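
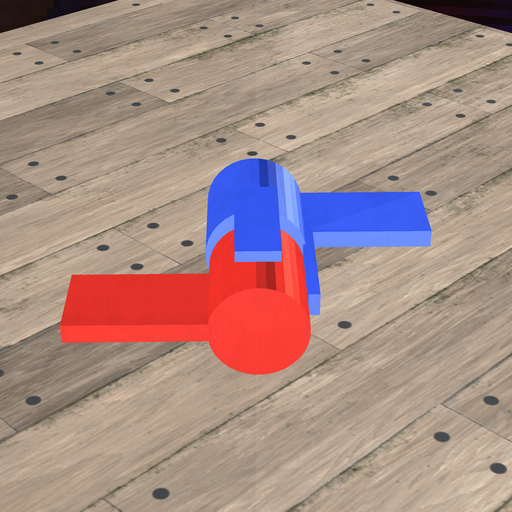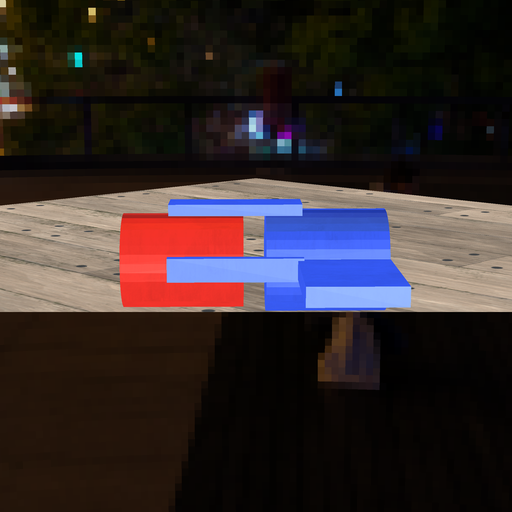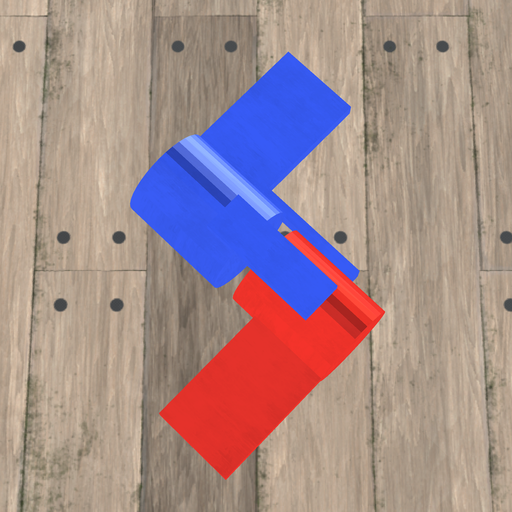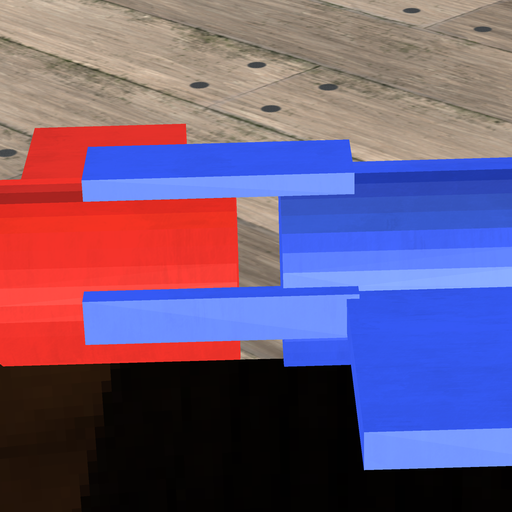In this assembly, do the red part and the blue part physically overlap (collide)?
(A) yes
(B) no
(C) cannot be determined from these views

(B) no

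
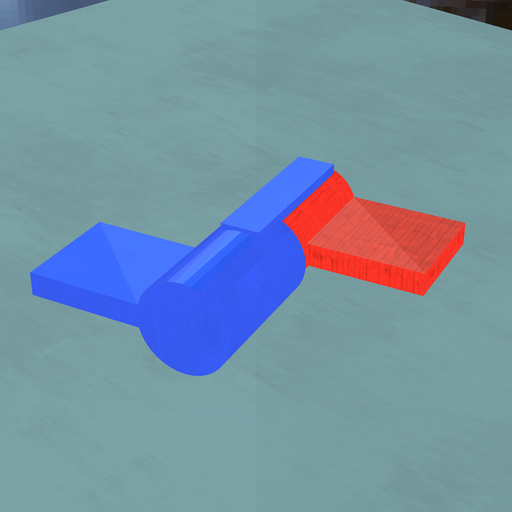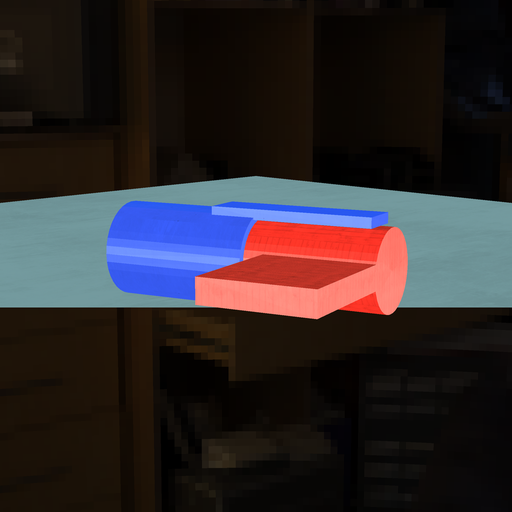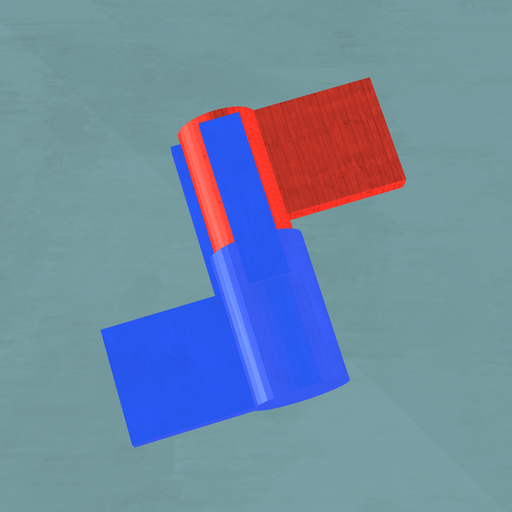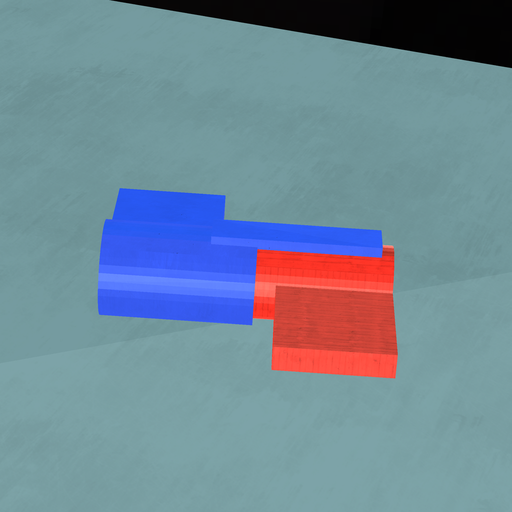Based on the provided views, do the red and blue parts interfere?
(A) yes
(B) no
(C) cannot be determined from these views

(A) yes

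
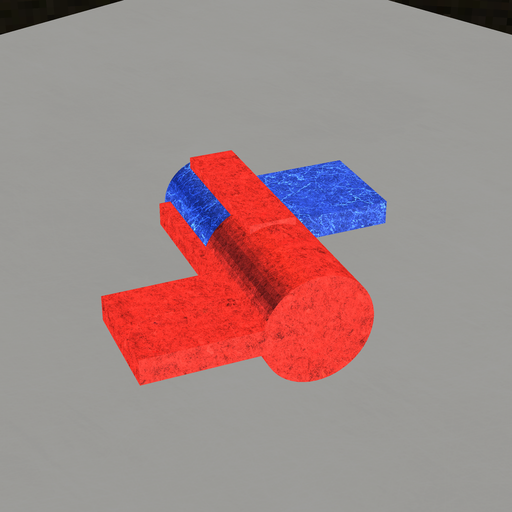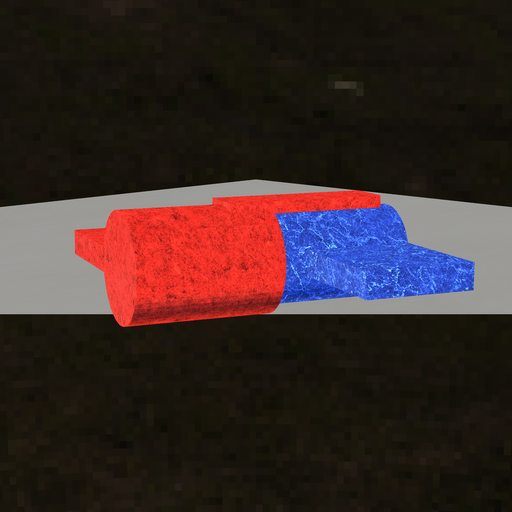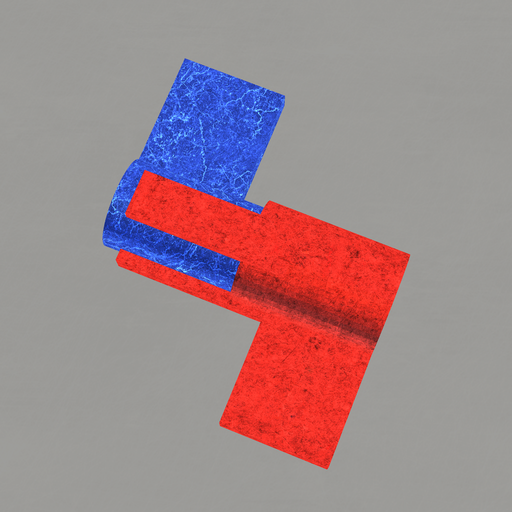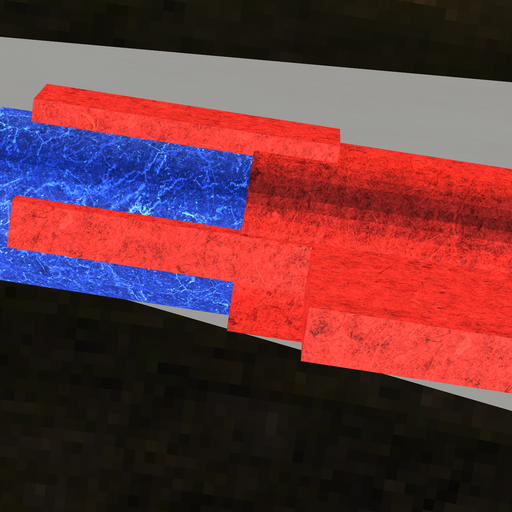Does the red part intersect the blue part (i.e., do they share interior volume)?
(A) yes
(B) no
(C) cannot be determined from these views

(A) yes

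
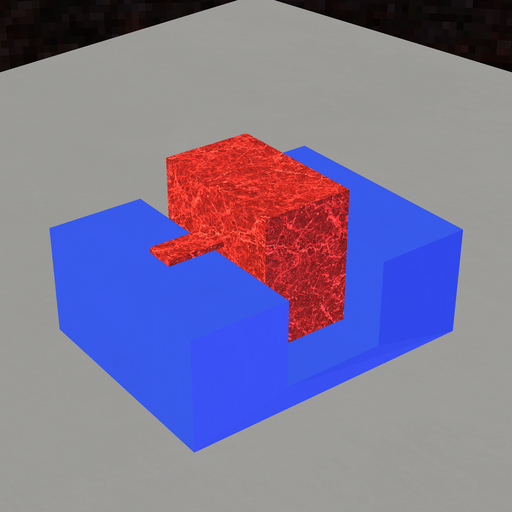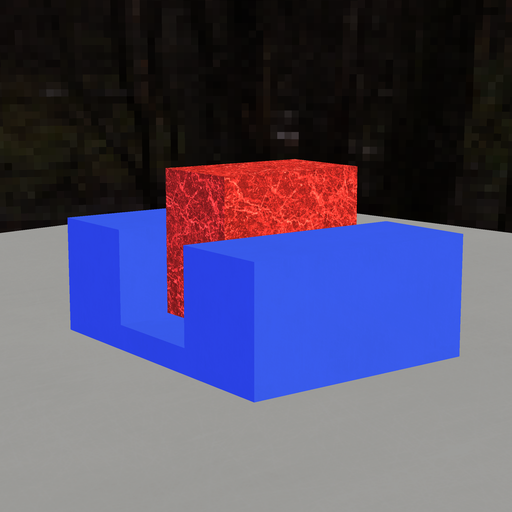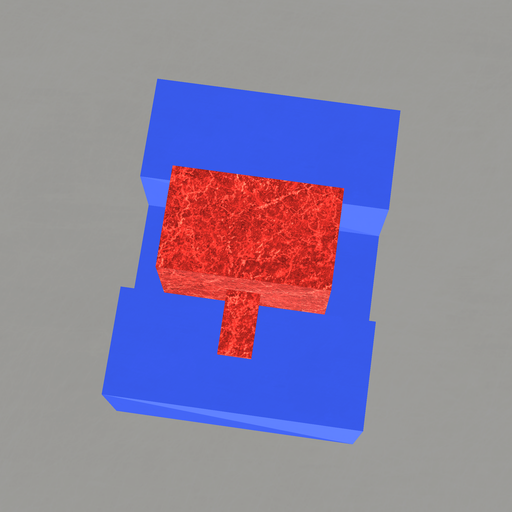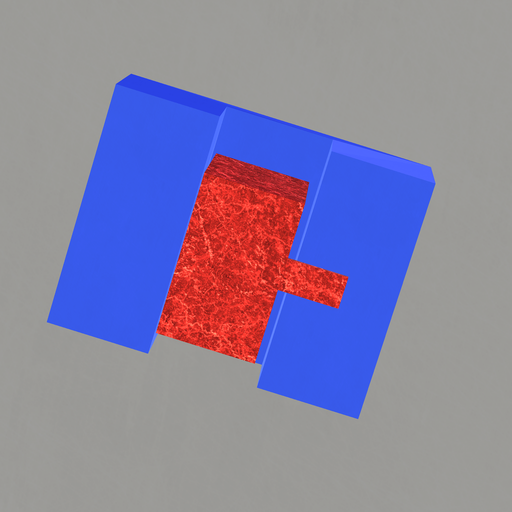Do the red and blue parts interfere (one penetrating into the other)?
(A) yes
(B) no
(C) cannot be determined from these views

(B) no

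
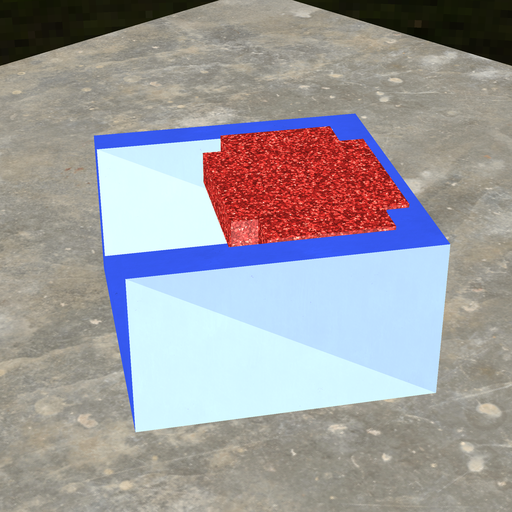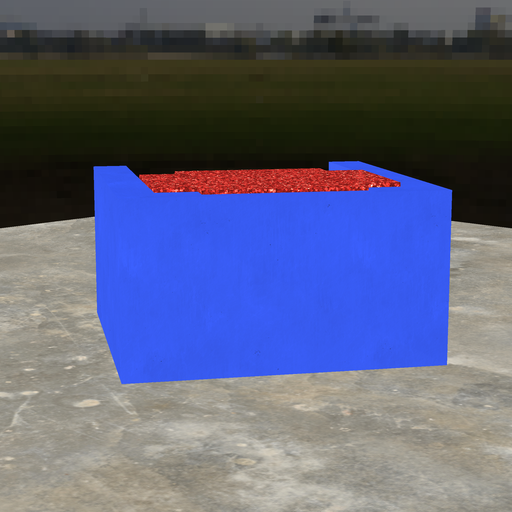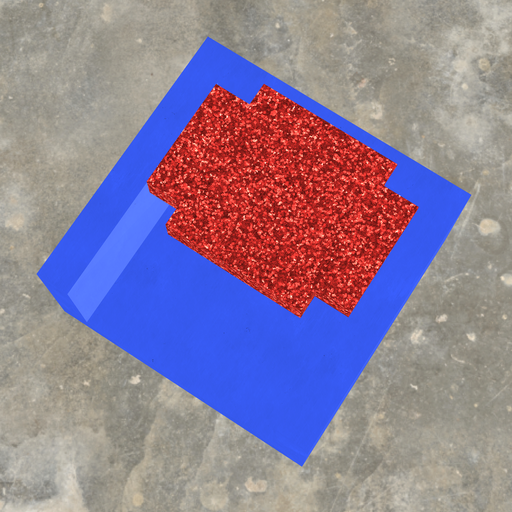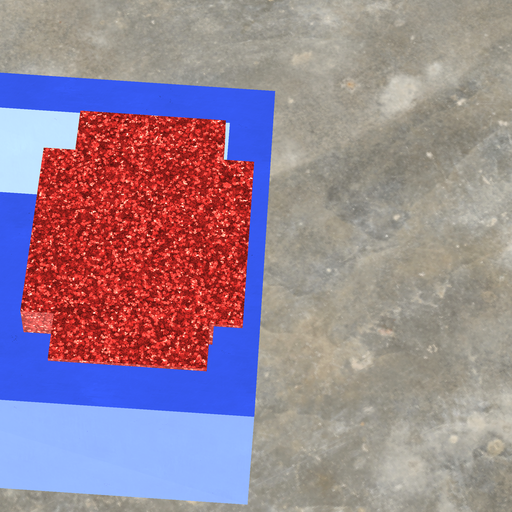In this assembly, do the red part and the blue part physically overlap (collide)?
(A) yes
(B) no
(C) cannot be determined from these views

(A) yes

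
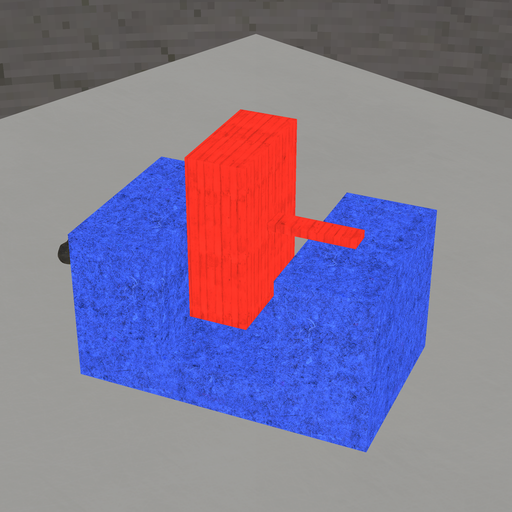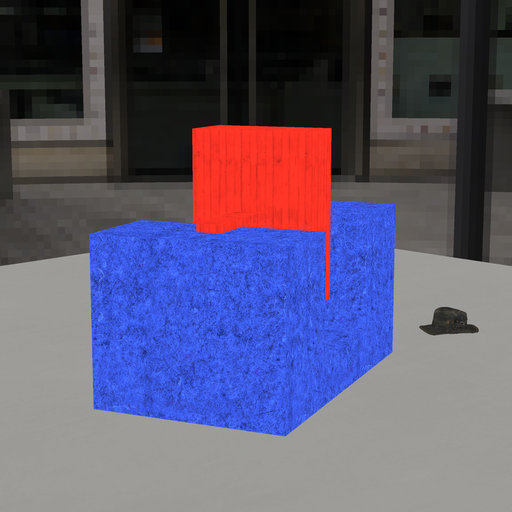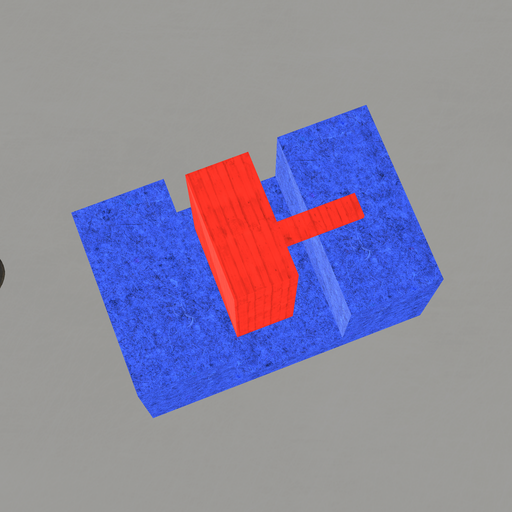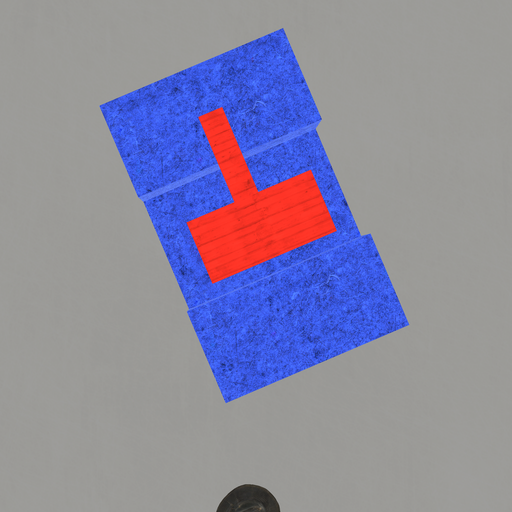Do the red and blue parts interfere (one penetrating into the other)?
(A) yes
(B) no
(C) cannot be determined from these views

(B) no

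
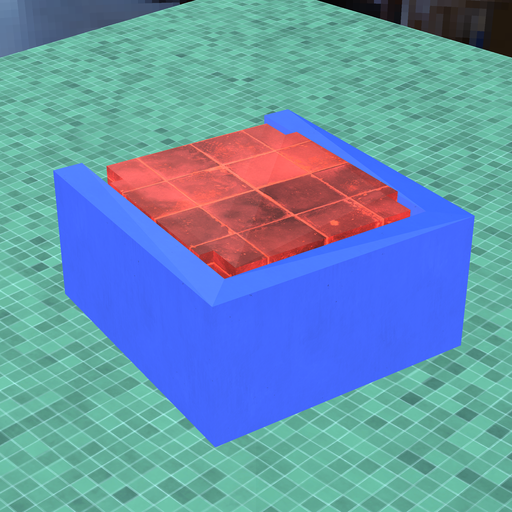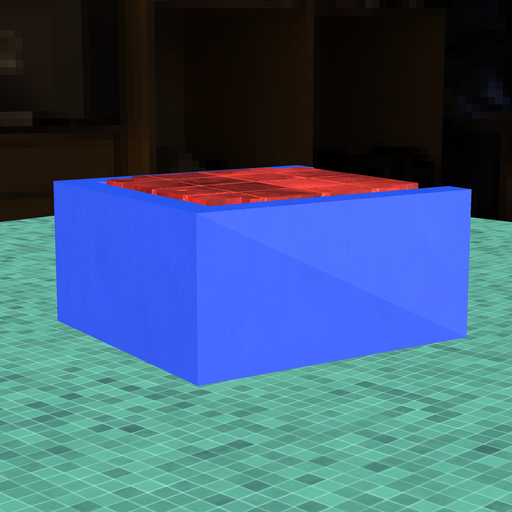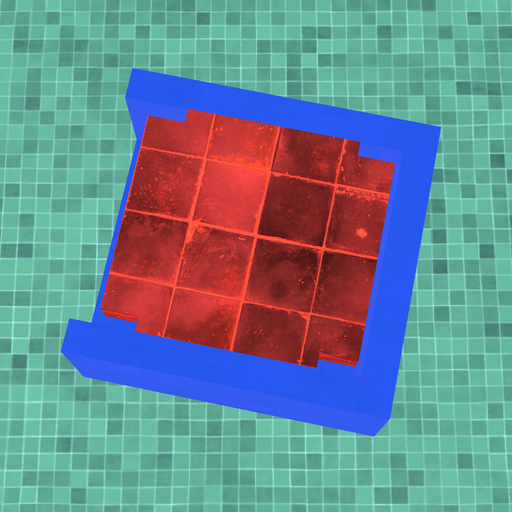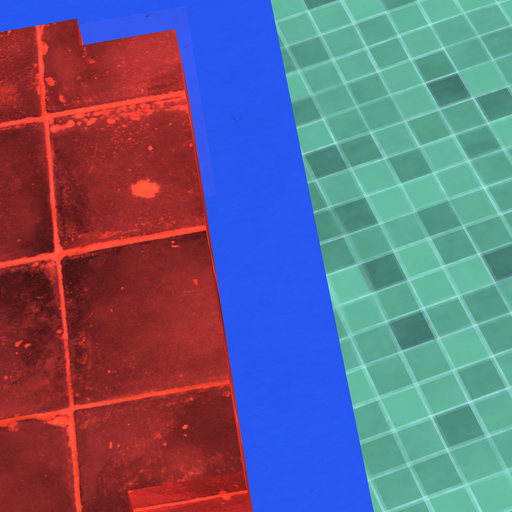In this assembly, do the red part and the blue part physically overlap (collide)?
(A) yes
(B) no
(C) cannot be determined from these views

(B) no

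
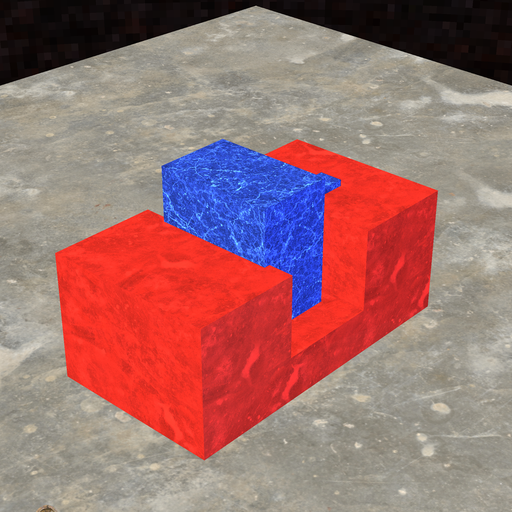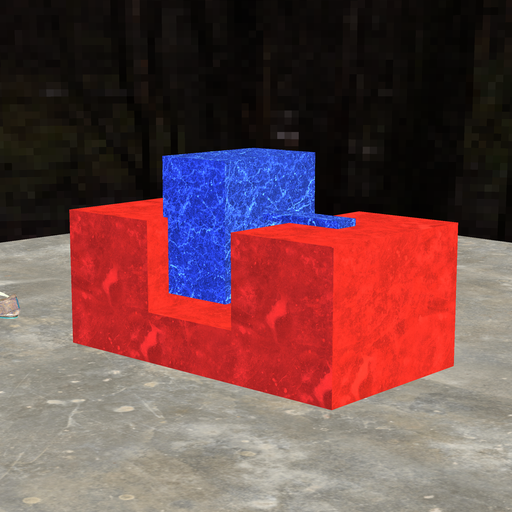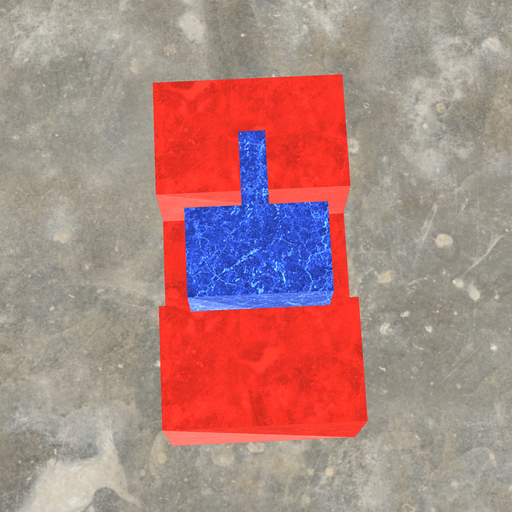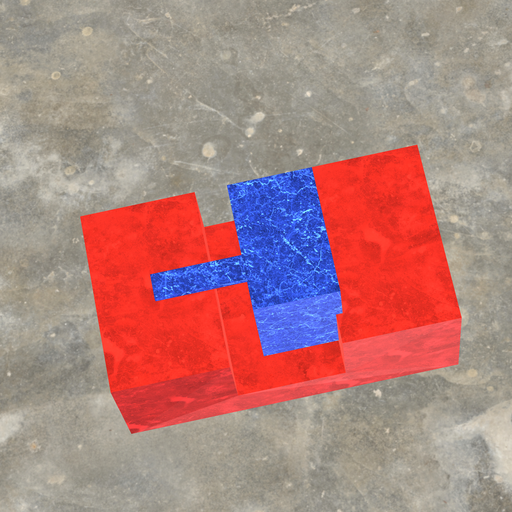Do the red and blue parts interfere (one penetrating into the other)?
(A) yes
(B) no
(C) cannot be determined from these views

(A) yes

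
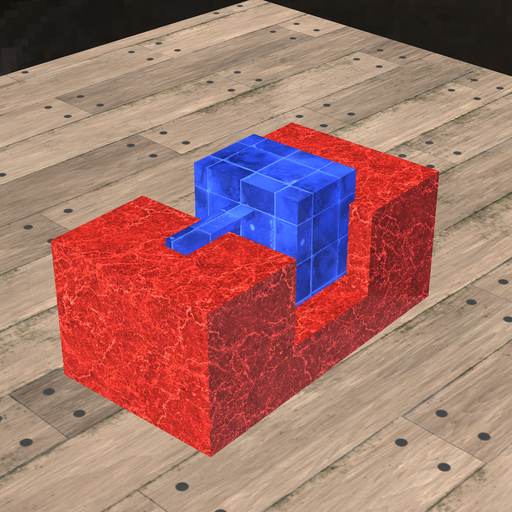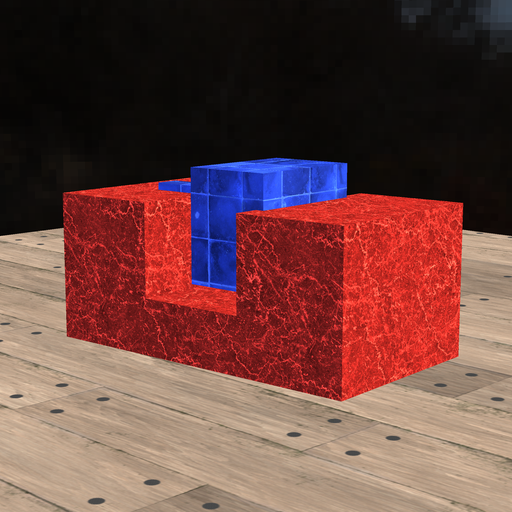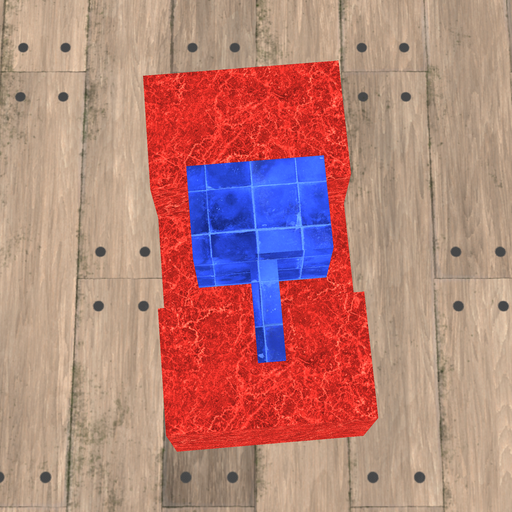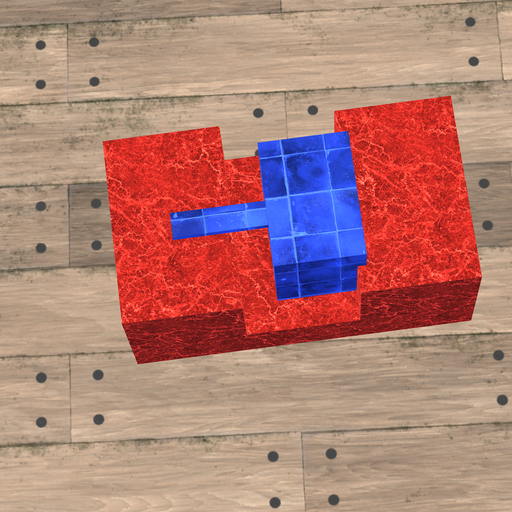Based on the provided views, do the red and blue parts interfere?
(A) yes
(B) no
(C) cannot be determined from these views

(A) yes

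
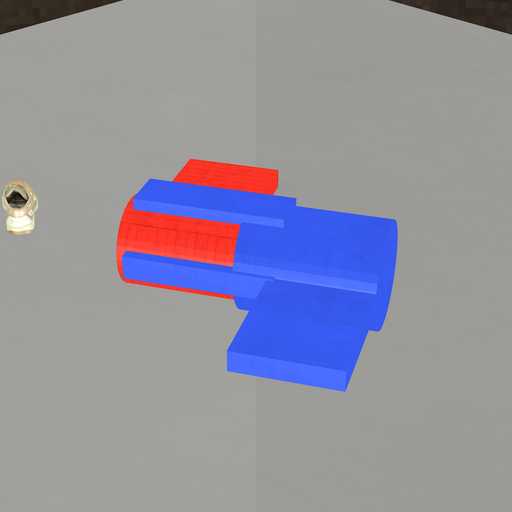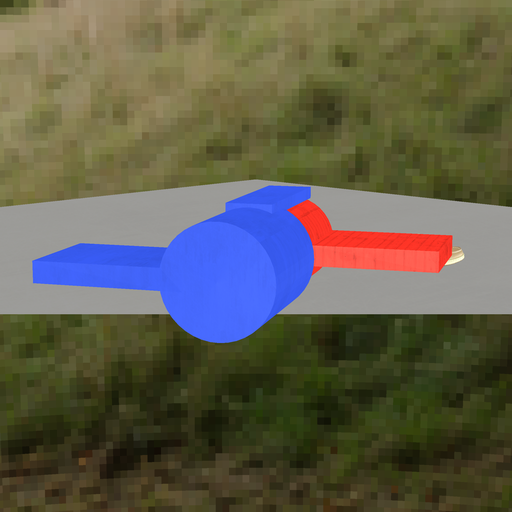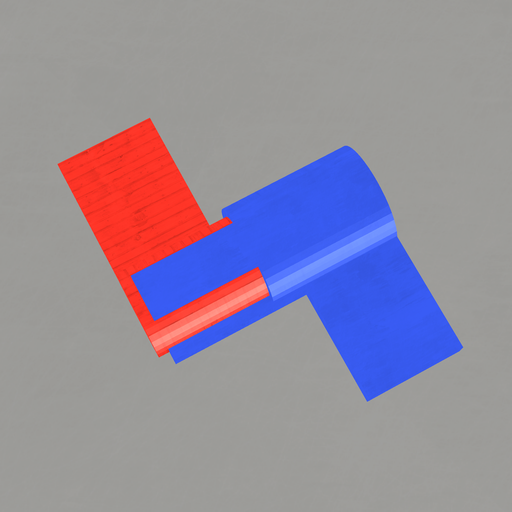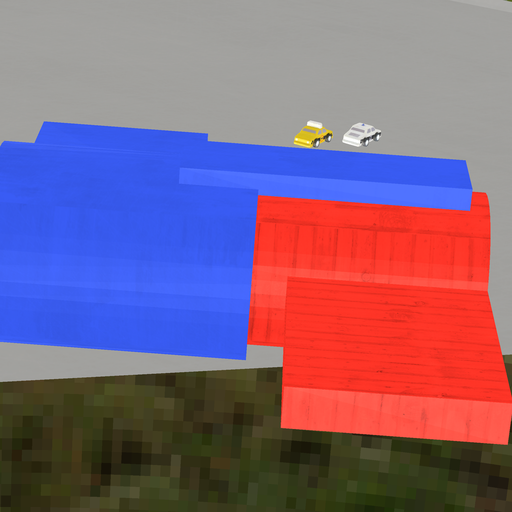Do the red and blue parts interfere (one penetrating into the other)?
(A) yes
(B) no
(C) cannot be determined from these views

(A) yes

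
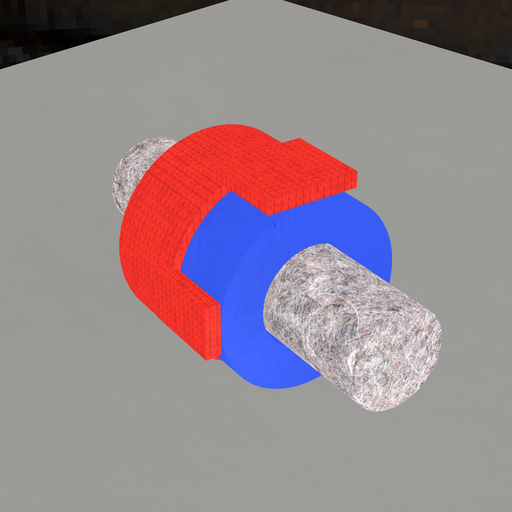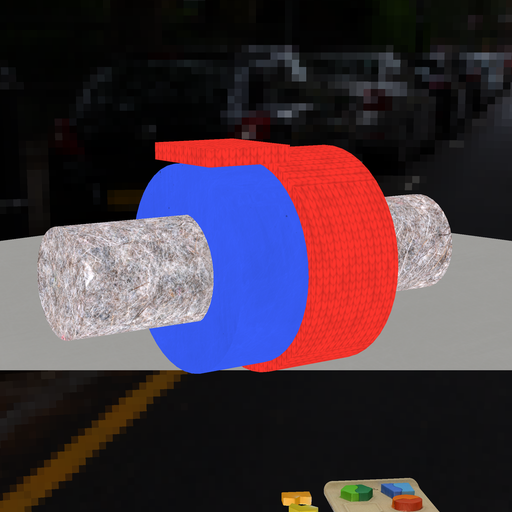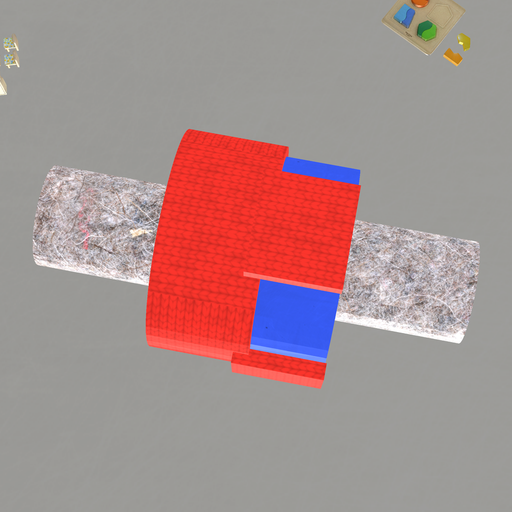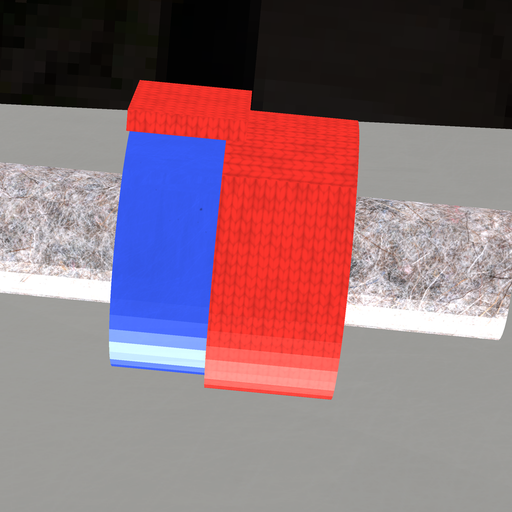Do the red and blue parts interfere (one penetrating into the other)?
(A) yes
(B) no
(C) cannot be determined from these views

(A) yes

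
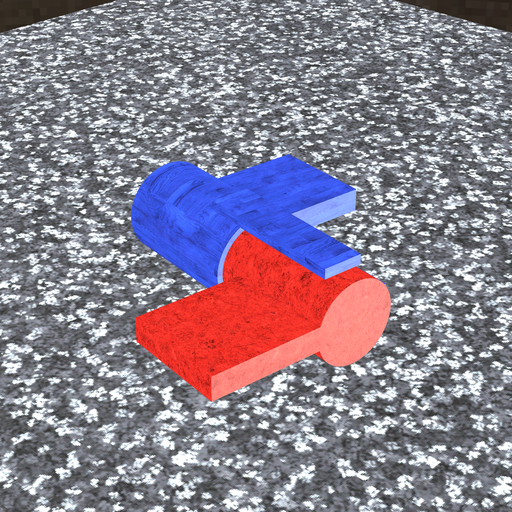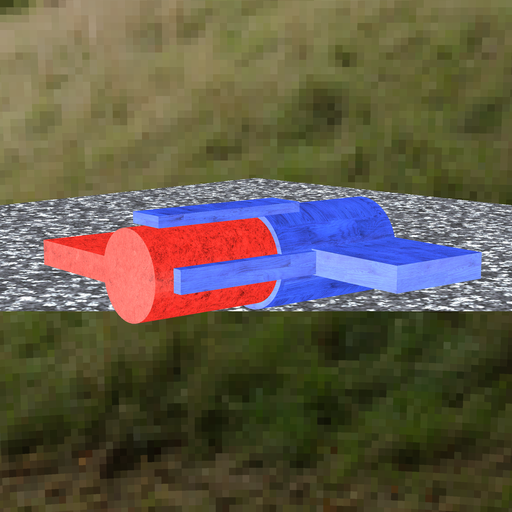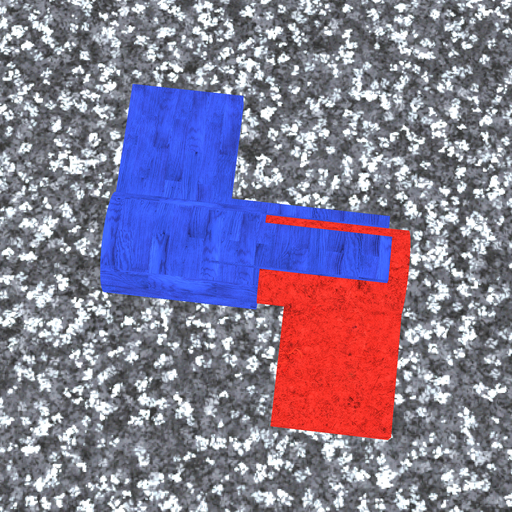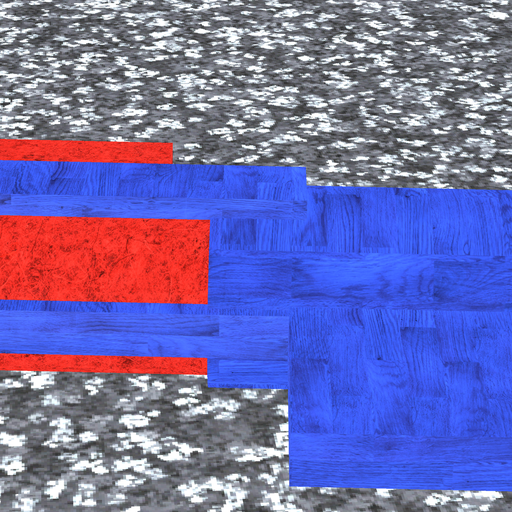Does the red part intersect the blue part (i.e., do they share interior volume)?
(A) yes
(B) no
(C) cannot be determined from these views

(A) yes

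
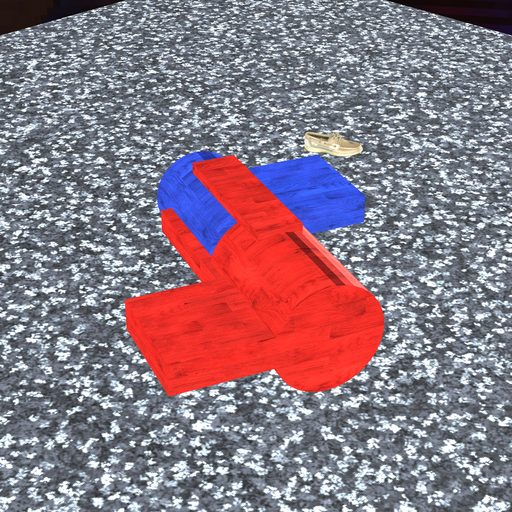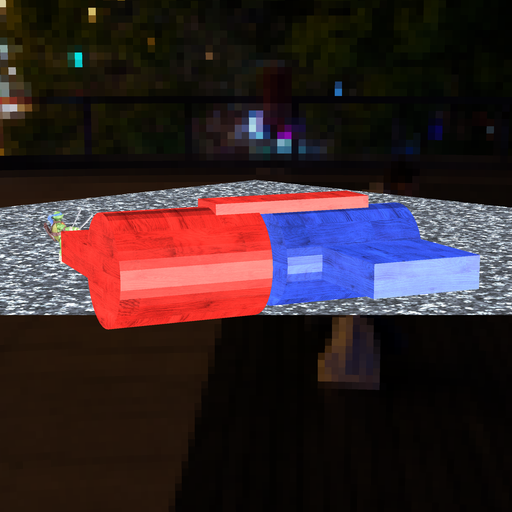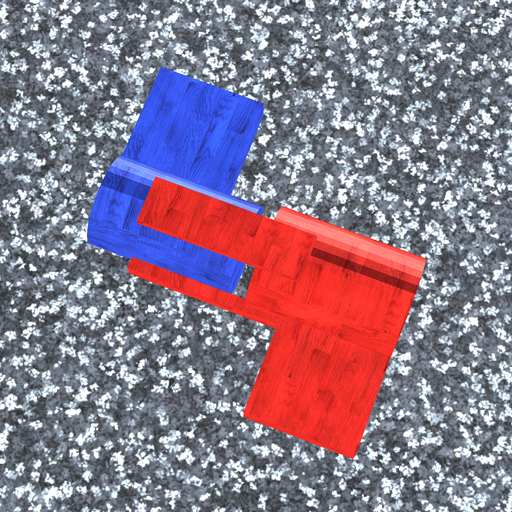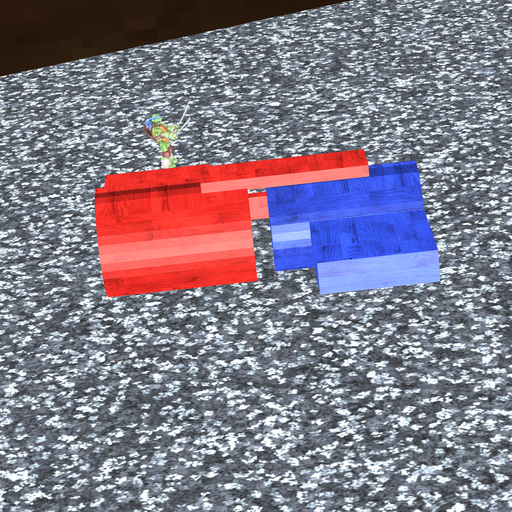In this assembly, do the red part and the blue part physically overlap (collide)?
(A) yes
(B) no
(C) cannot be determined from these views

(B) no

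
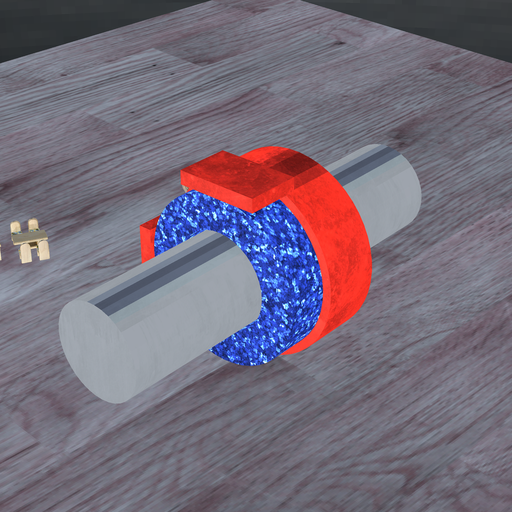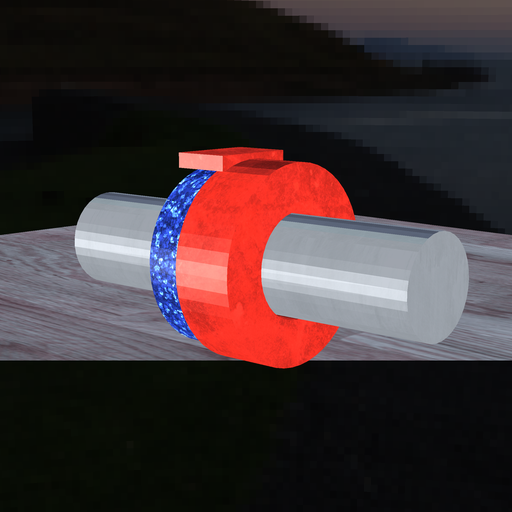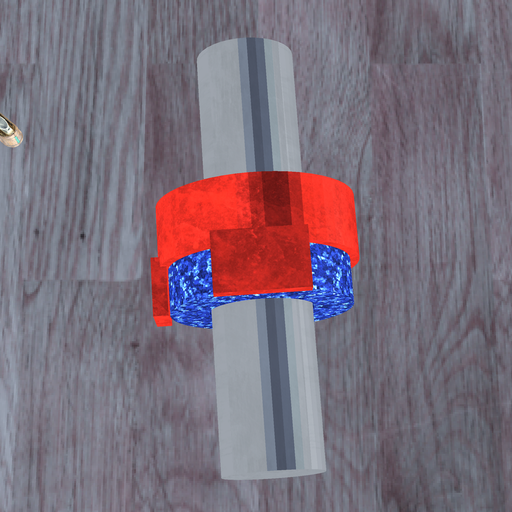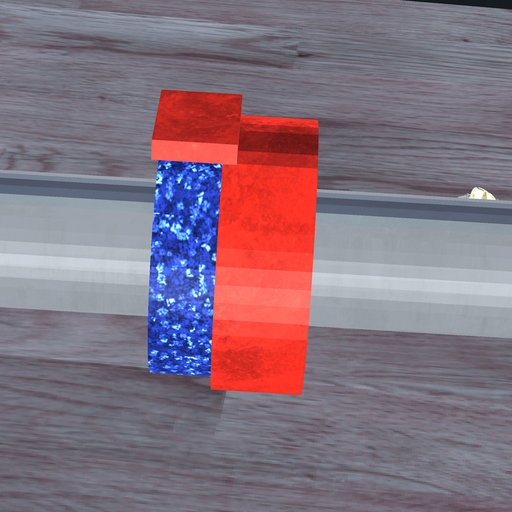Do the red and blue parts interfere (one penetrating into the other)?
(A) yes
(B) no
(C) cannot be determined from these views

(A) yes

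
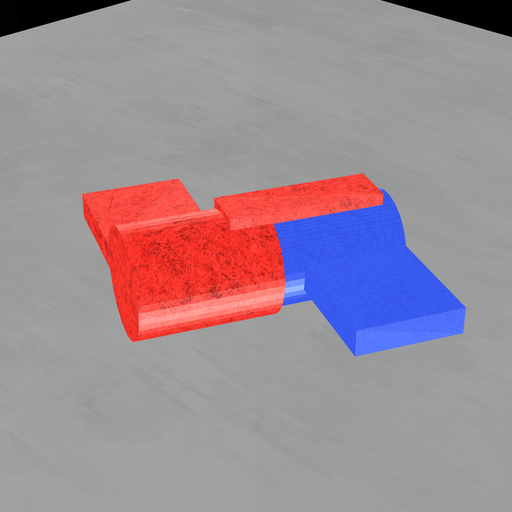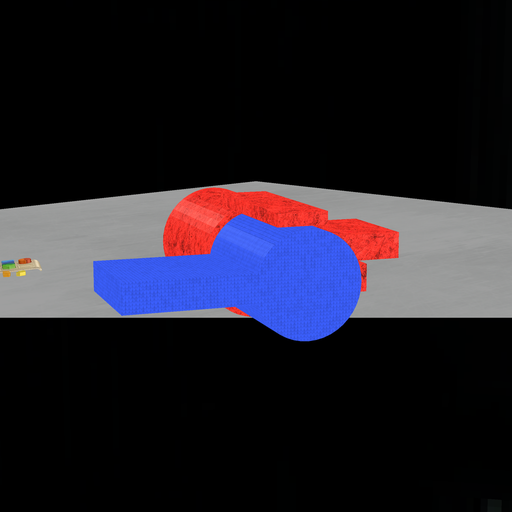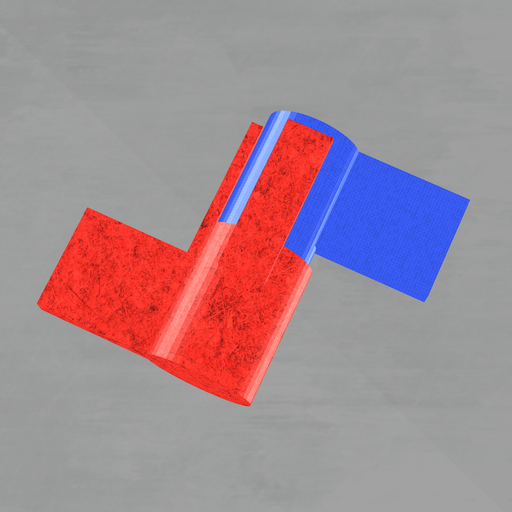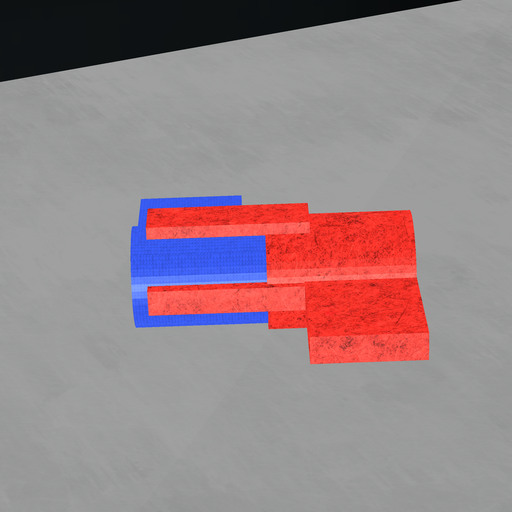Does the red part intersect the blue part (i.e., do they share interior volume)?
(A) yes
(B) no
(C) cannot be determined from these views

(A) yes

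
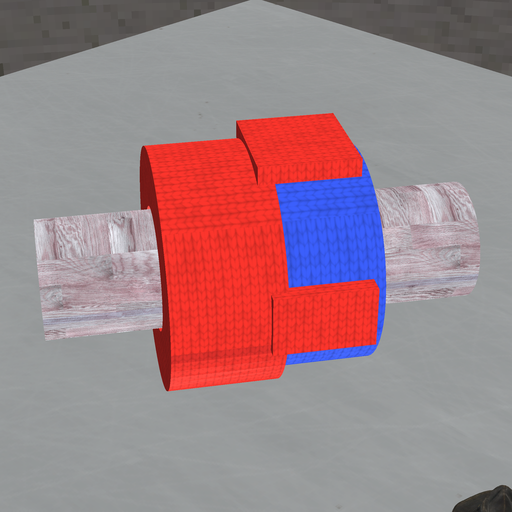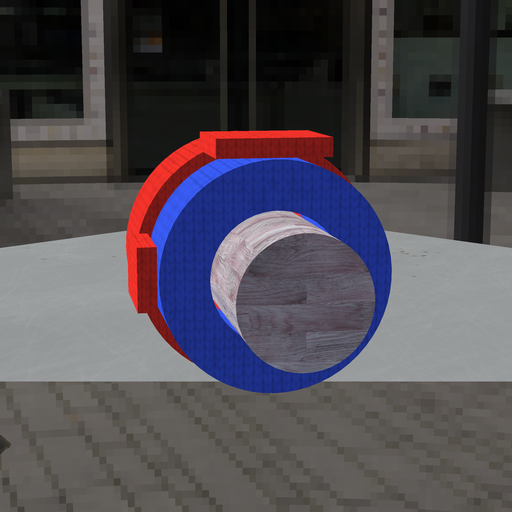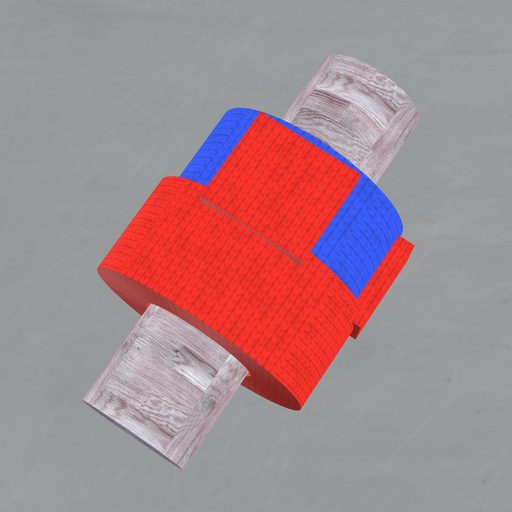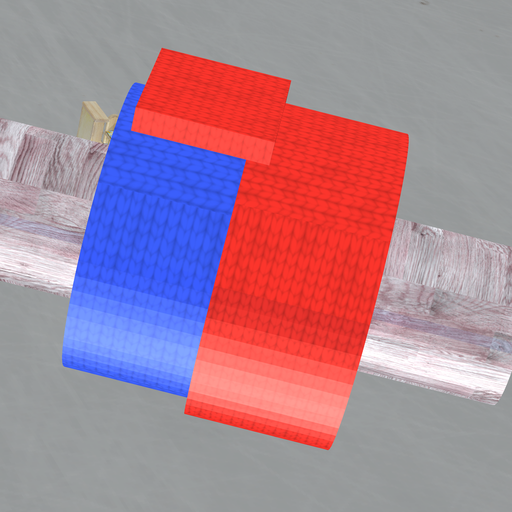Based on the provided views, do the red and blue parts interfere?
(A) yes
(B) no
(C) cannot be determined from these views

(A) yes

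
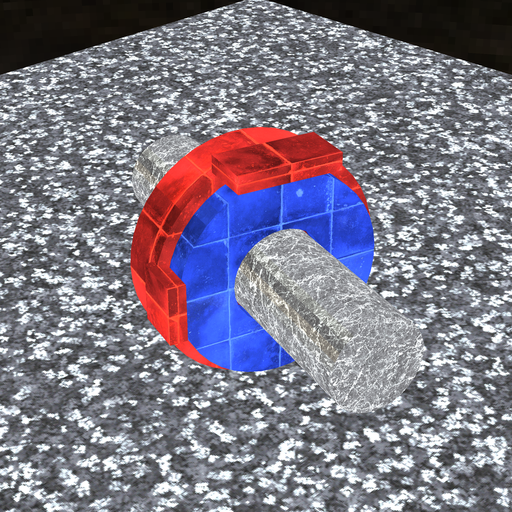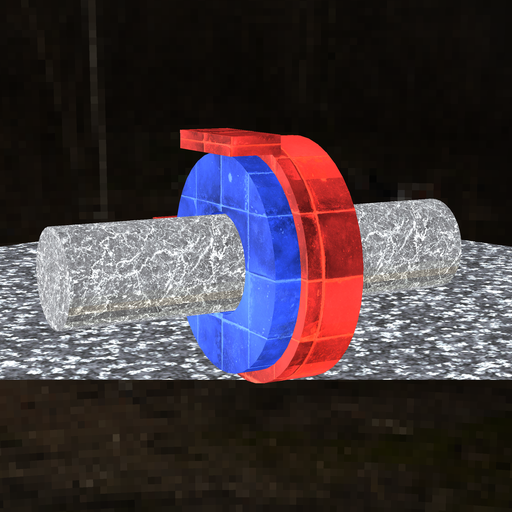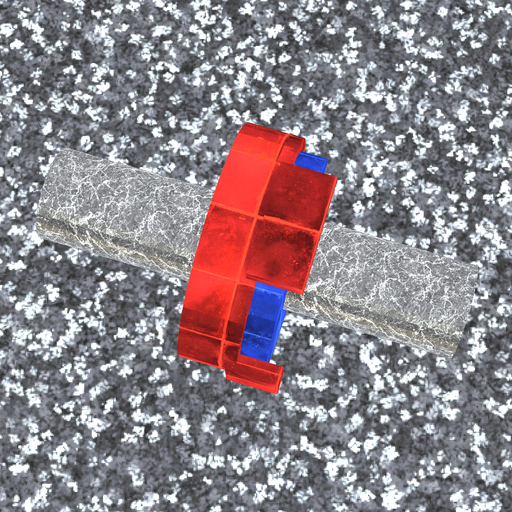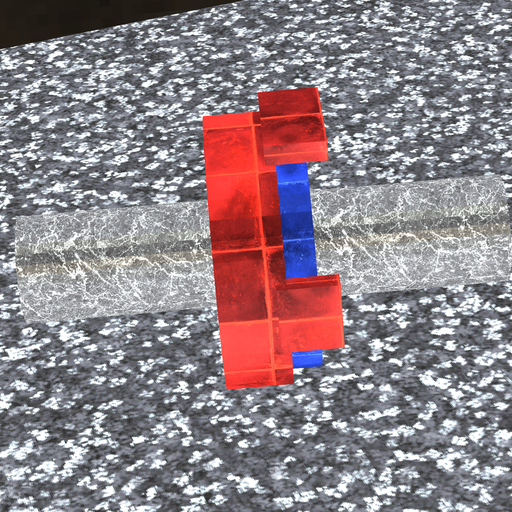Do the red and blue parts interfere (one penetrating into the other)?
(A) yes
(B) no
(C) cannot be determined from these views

(A) yes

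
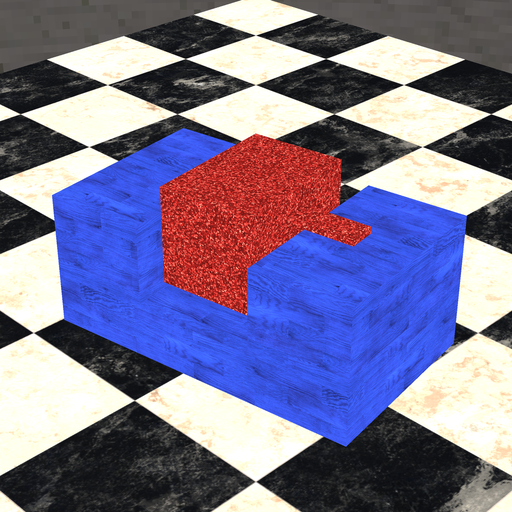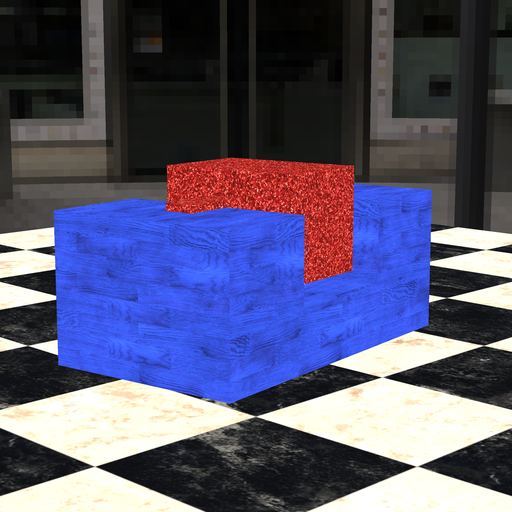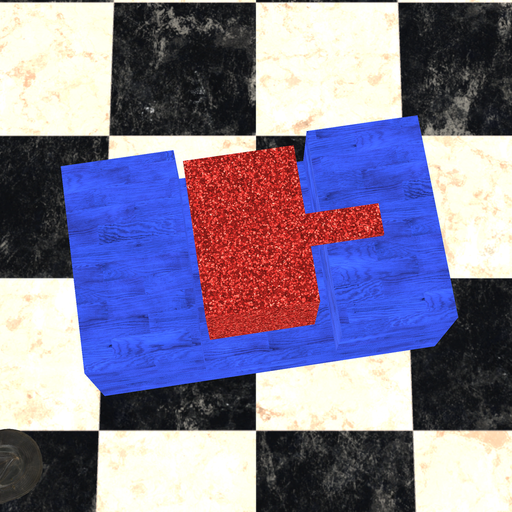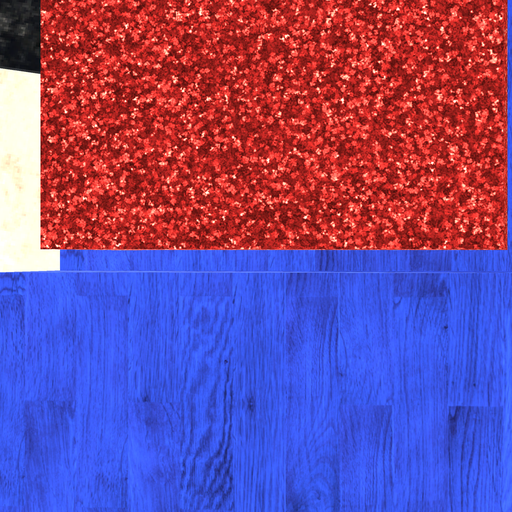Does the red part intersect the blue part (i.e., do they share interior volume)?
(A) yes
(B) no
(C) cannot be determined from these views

(B) no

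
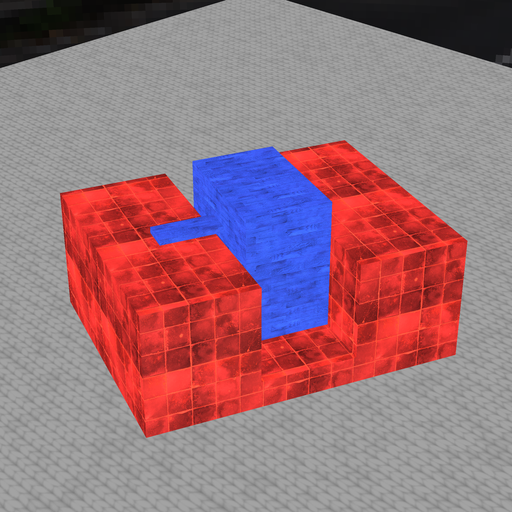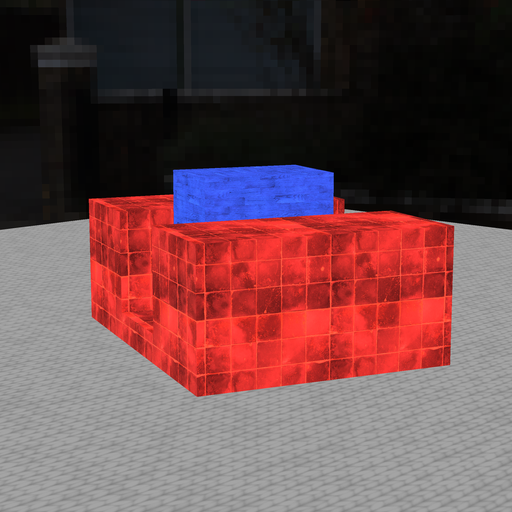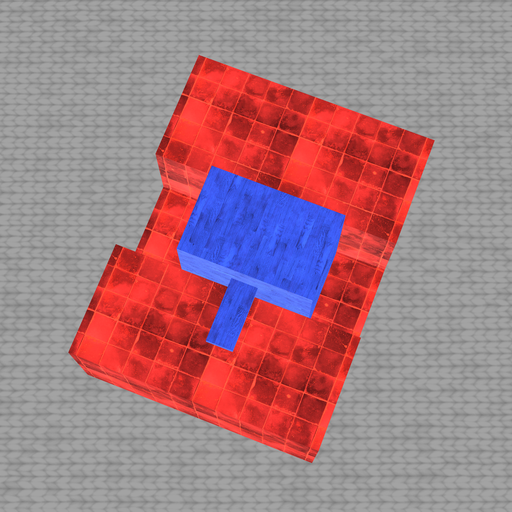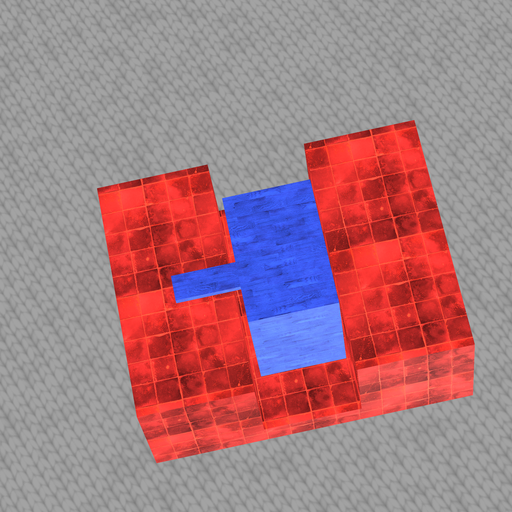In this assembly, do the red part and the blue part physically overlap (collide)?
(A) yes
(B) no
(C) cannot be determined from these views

(B) no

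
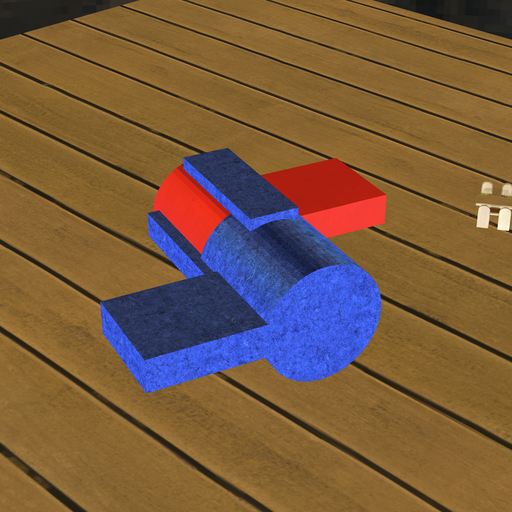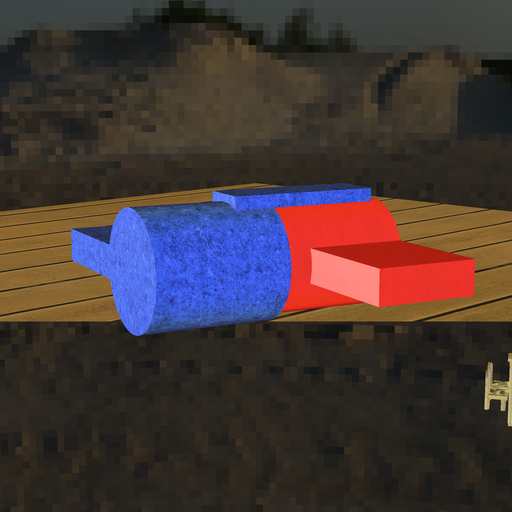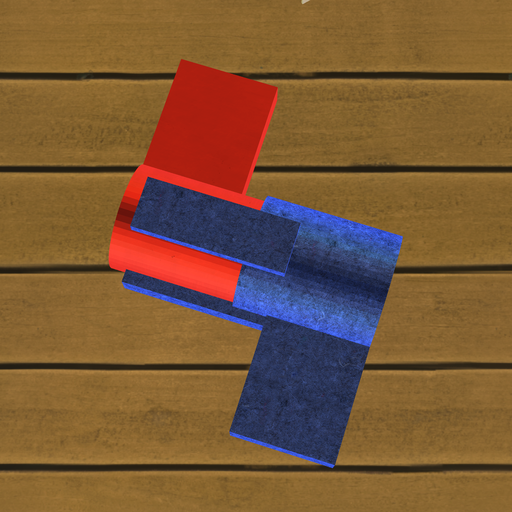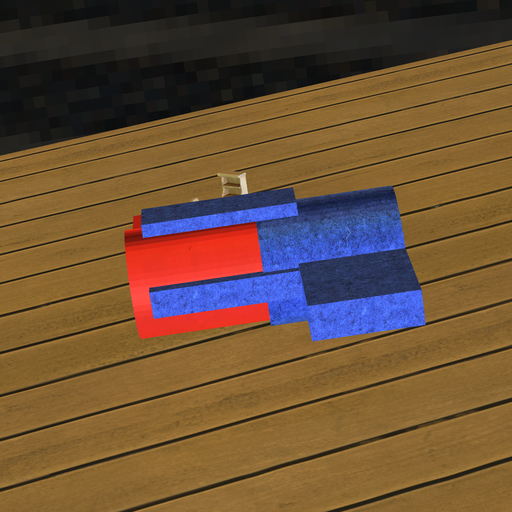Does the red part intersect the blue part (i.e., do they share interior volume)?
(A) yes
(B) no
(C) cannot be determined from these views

(A) yes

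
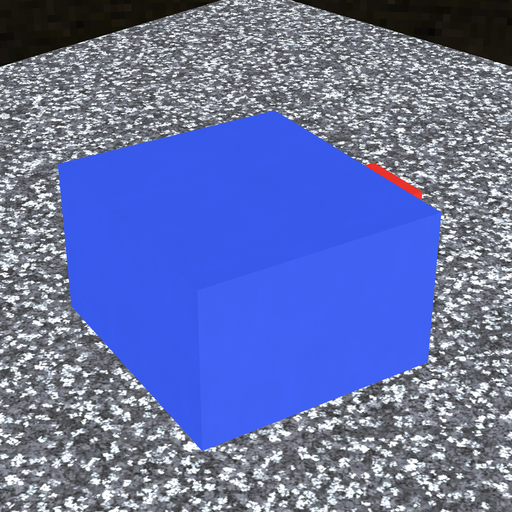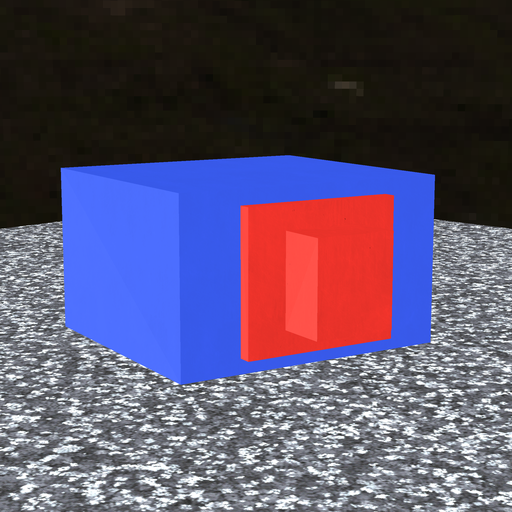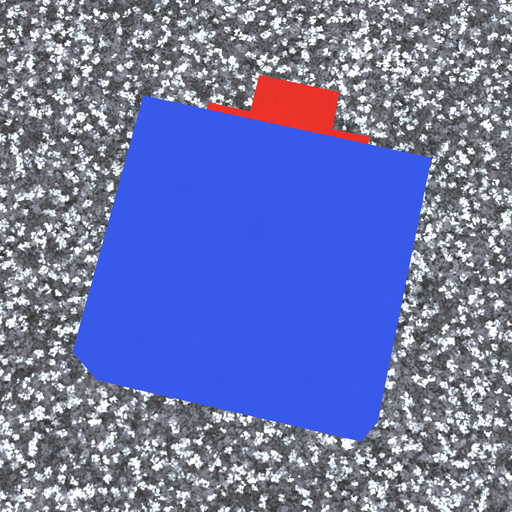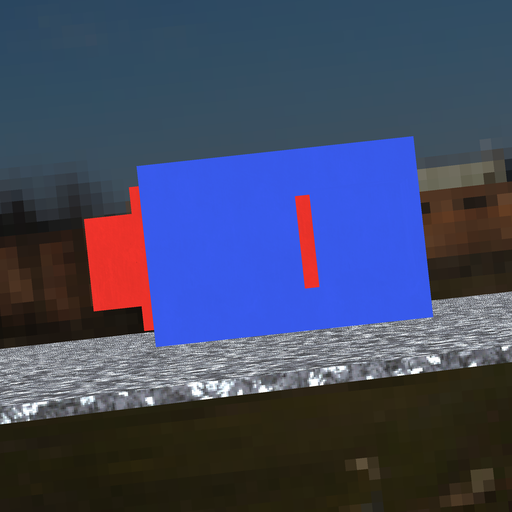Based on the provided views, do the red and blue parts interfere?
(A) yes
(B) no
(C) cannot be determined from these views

(B) no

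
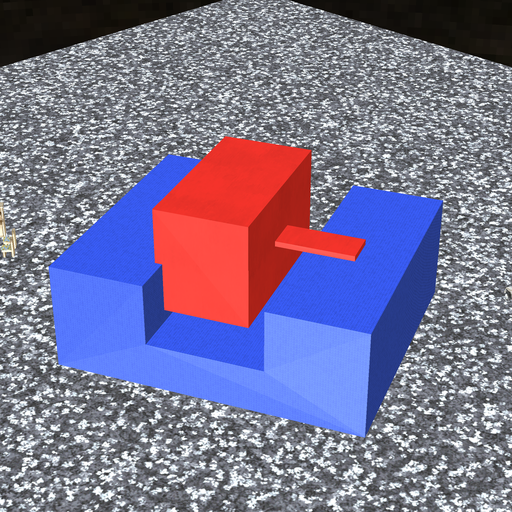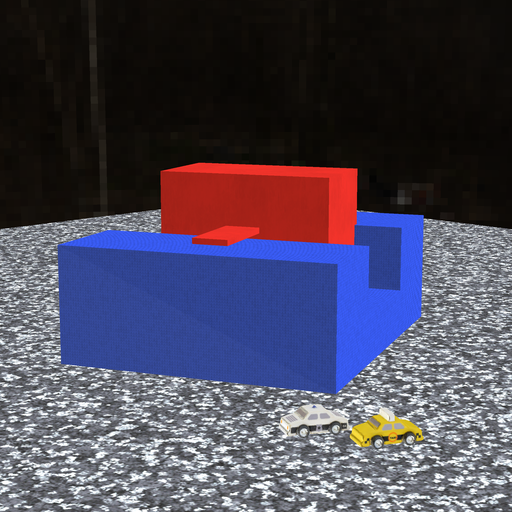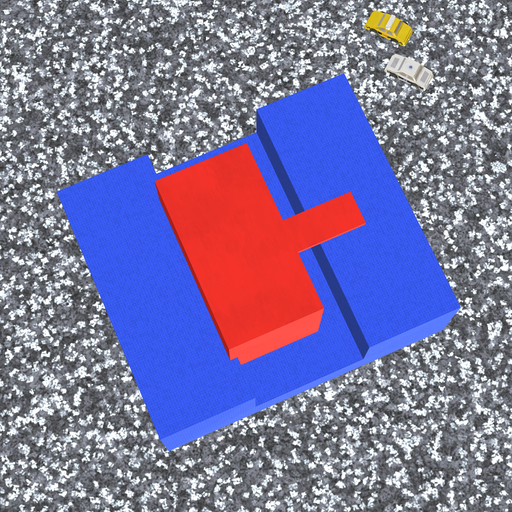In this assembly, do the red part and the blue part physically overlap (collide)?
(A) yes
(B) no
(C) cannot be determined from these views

(A) yes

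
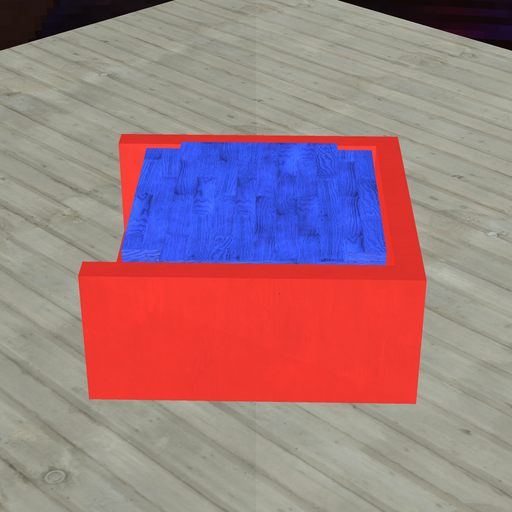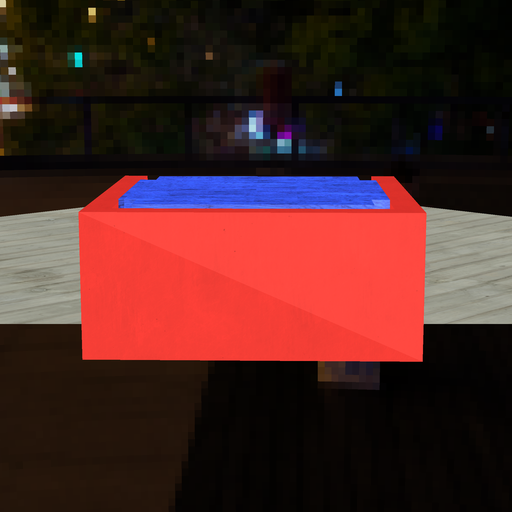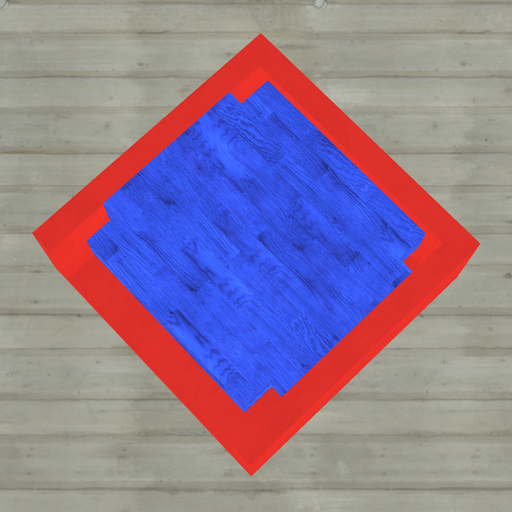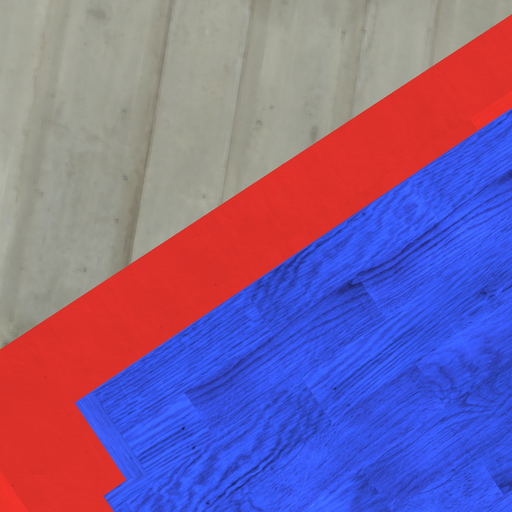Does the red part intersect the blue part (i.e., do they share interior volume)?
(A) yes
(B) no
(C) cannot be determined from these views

(B) no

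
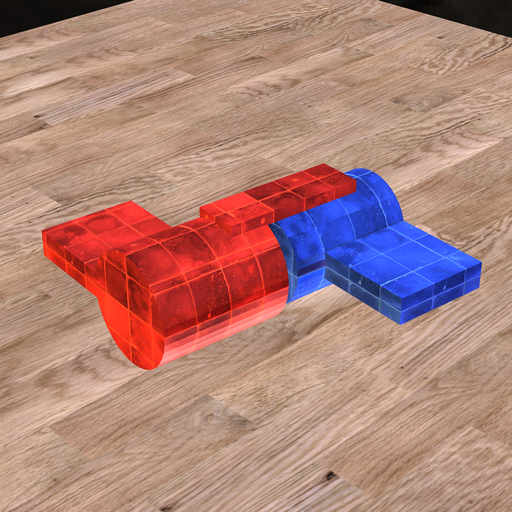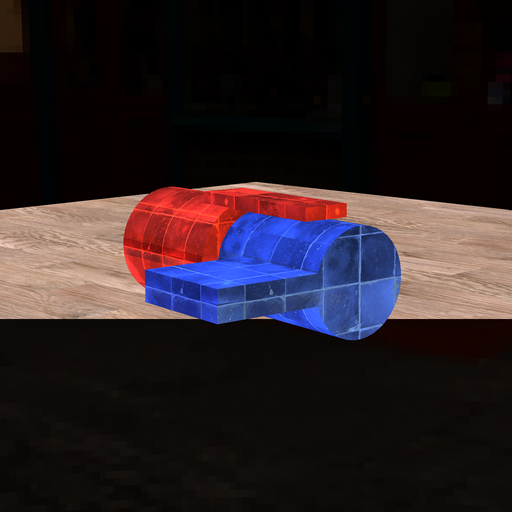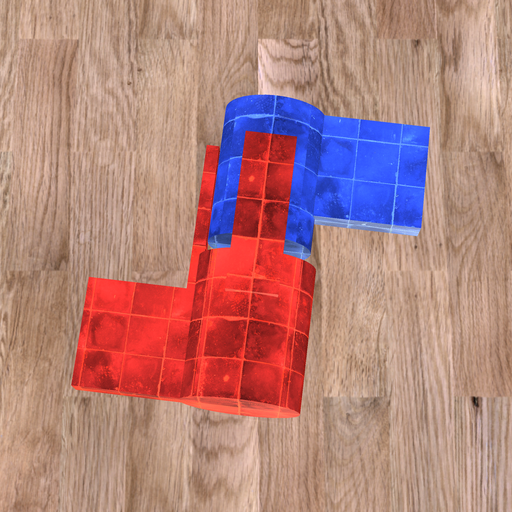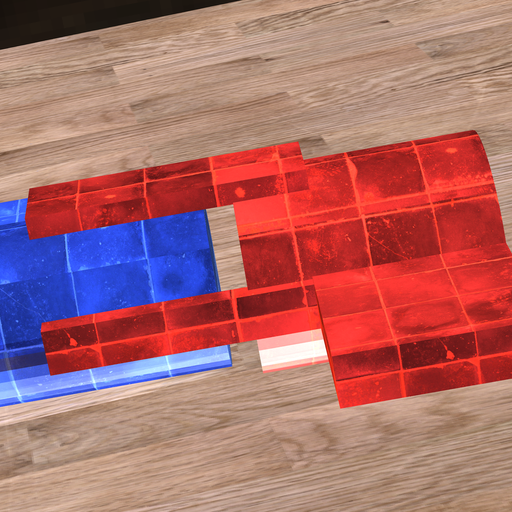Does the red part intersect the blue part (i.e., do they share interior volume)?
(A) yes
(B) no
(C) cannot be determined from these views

(B) no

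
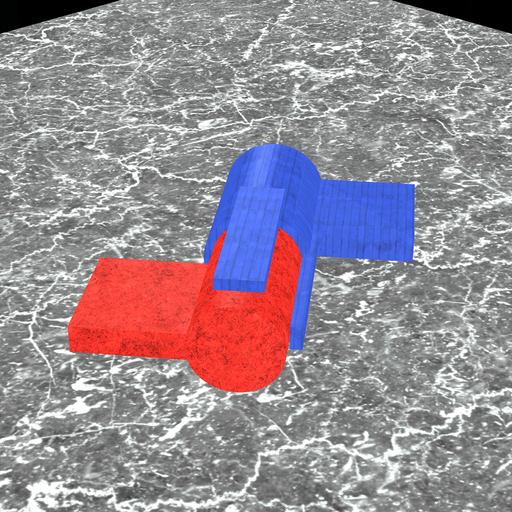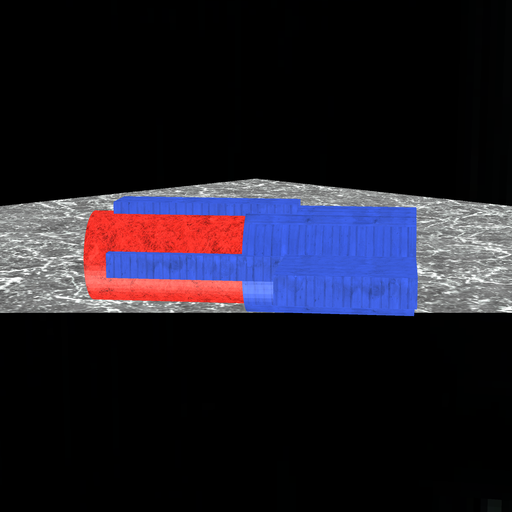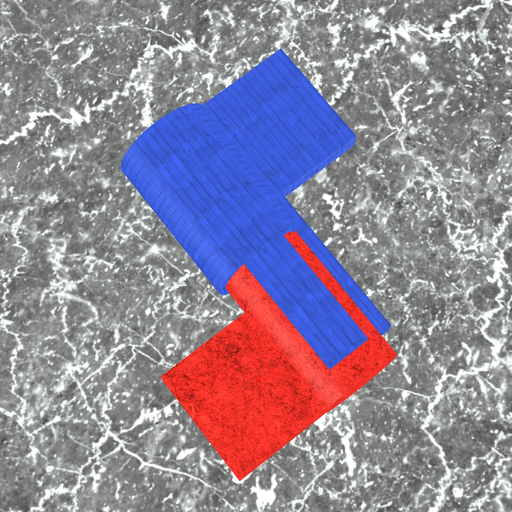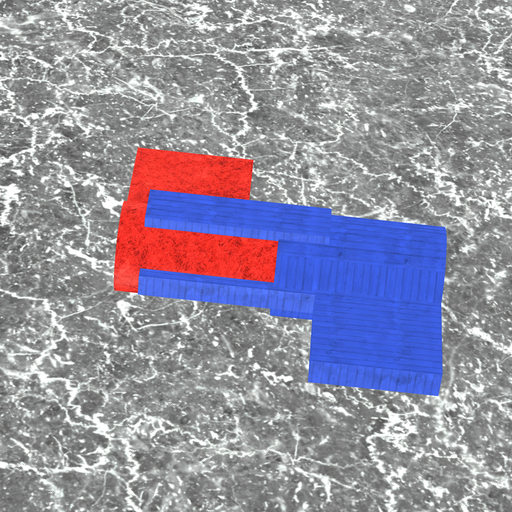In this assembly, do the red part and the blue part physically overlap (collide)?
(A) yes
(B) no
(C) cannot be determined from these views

(A) yes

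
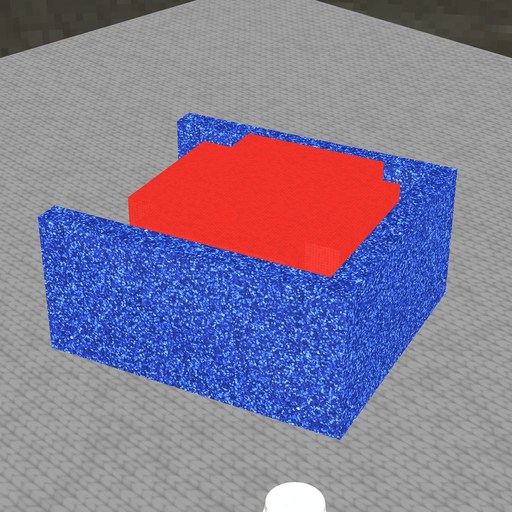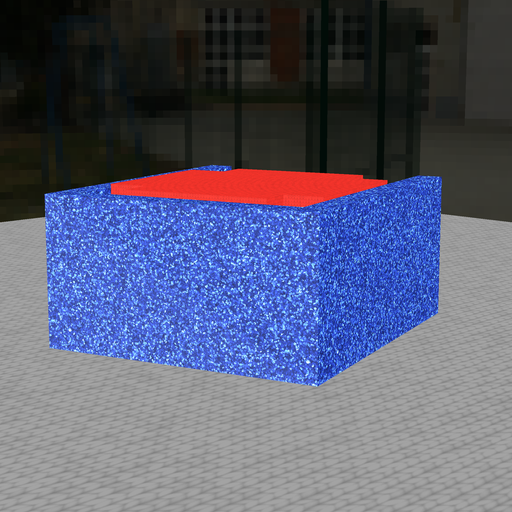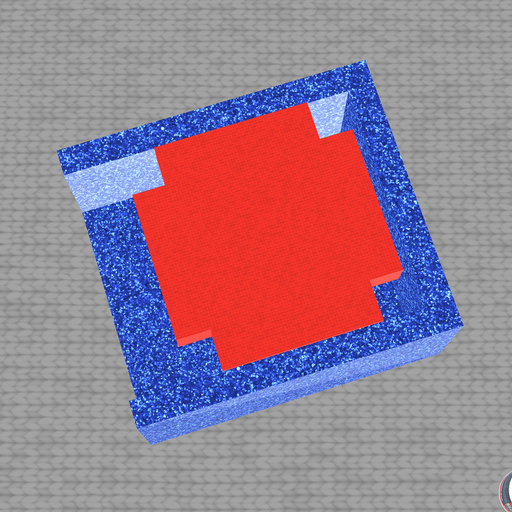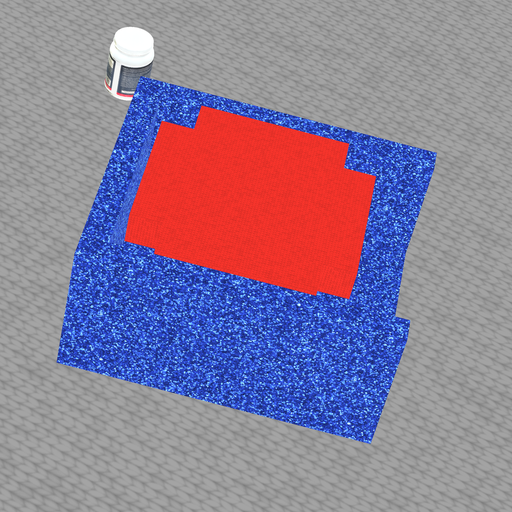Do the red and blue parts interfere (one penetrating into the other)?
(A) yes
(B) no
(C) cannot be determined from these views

(B) no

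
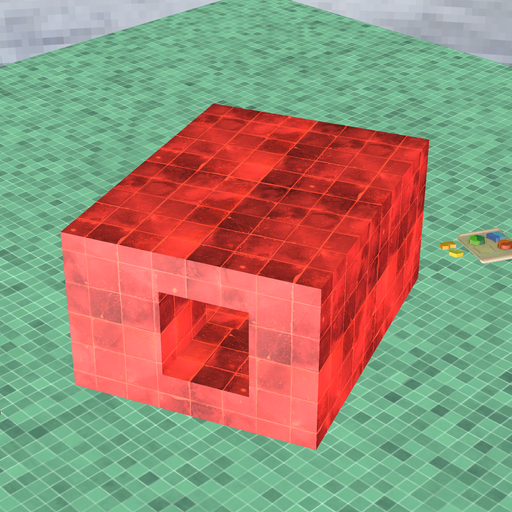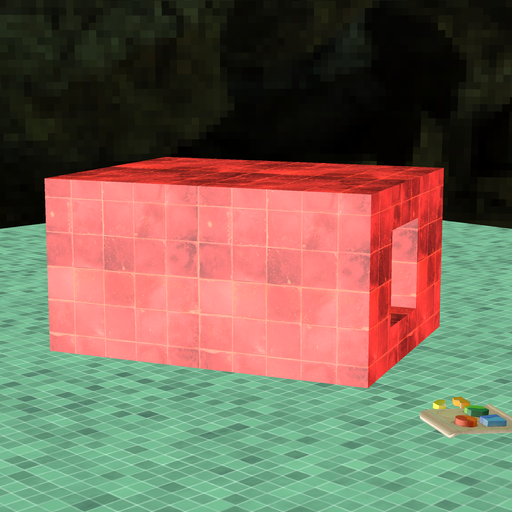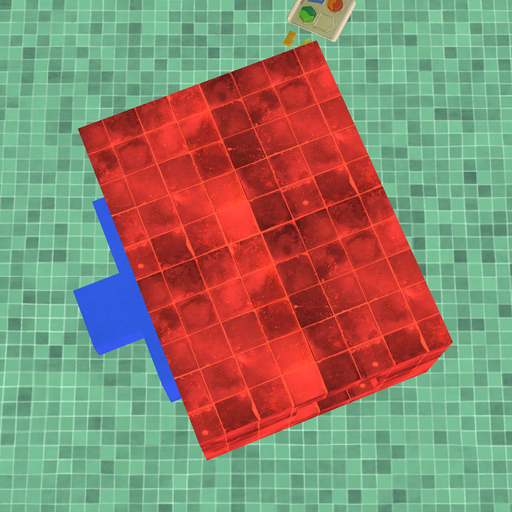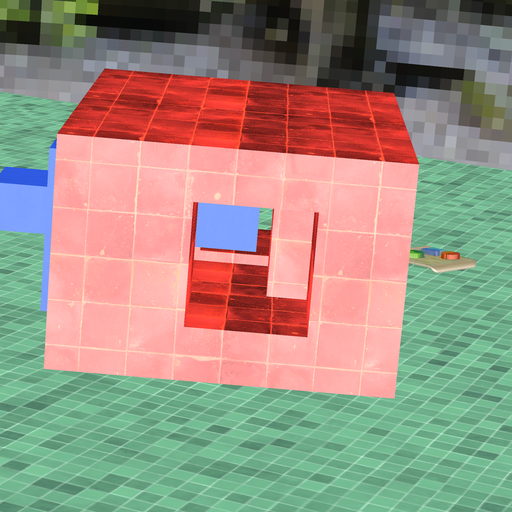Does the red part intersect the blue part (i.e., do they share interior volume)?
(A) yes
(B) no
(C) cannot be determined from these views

(B) no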